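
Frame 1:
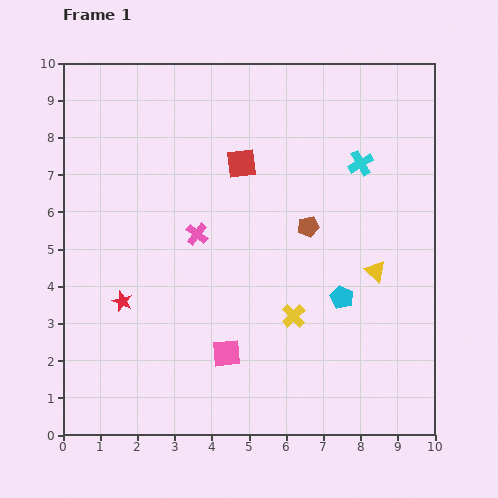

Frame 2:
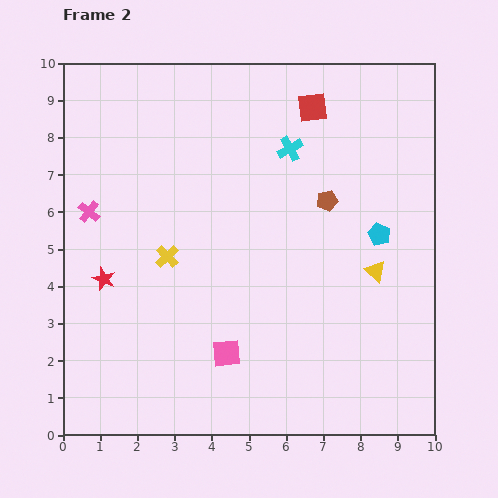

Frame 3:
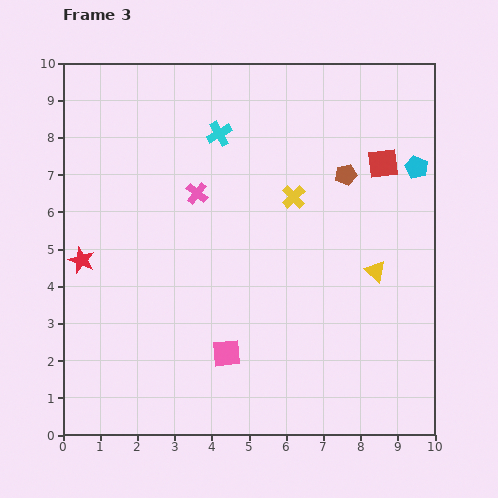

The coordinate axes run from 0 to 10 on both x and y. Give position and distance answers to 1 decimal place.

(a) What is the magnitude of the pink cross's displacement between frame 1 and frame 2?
3.0

The pink cross moved from (3.6, 5.4) to (0.7, 6.0), a distance of √(2.9² + 0.6²) ≈ 3.0.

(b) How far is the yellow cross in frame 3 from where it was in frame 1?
3.2

The yellow cross moved from (6.2, 3.2) to (6.2, 6.4), a distance of √(0.0² + 3.2²) ≈ 3.2.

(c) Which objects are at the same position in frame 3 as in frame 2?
the yellow triangle, the pink square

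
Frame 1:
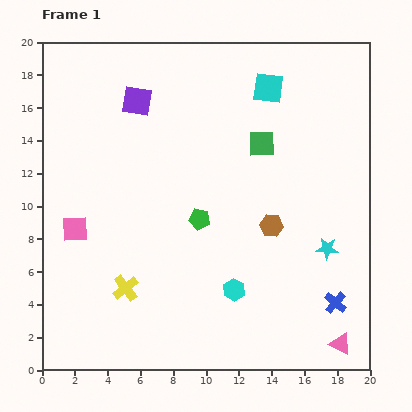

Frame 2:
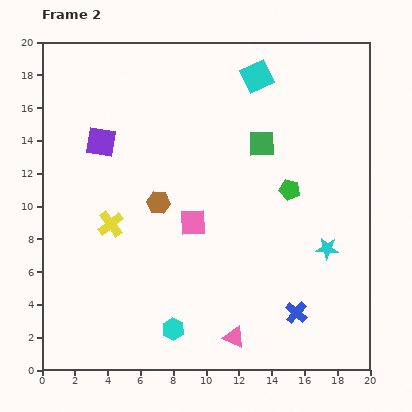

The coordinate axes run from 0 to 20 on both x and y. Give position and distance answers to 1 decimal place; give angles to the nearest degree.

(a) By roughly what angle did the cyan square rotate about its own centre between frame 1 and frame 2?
33° counter-clockwise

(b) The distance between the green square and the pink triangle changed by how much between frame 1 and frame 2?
-1.2

Distance in frame 1: 13.1. Distance in frame 2: 11.9.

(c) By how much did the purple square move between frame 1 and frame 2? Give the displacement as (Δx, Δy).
(-2.2, -2.5)

The purple square was at (5.8, 16.4) in frame 1 and (3.6, 13.9) in frame 2.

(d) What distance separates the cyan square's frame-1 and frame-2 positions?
1.0

The cyan square moved from (13.8, 17.2) to (13.1, 17.9), a distance of √(0.7² + 0.7²) ≈ 1.0.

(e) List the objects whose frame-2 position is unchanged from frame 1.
the green square, the cyan star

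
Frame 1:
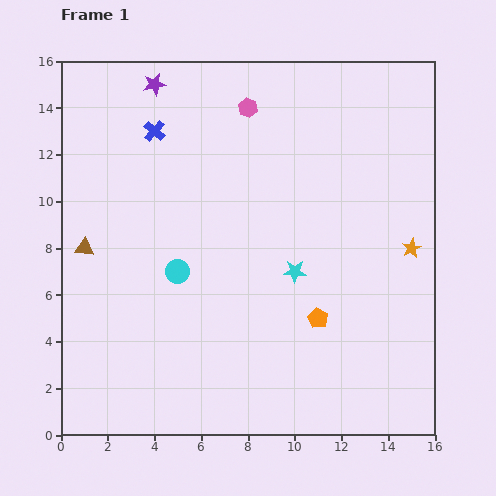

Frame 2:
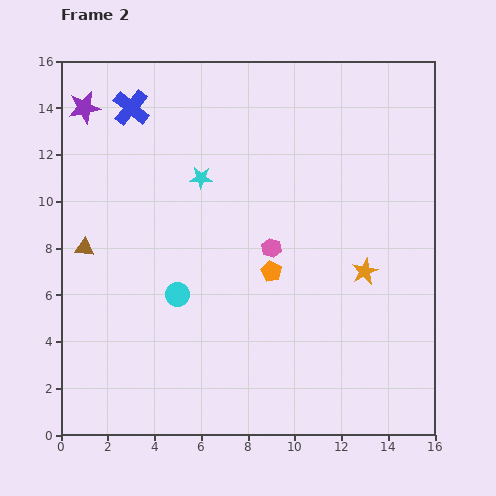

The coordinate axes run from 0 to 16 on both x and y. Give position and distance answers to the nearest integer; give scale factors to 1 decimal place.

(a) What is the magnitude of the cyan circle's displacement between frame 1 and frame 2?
1

The cyan circle moved from (5, 7) to (5, 6), a distance of √(0² + 1²) ≈ 1.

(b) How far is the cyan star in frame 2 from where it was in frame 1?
6

The cyan star moved from (10, 7) to (6, 11), a distance of √(4² + 4²) ≈ 6.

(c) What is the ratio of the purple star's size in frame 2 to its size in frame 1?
1.4×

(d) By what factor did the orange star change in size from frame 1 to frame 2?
1.4×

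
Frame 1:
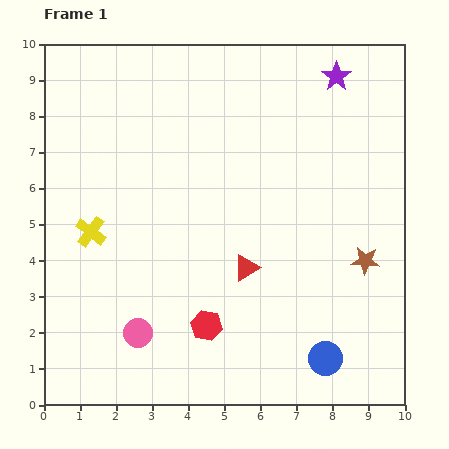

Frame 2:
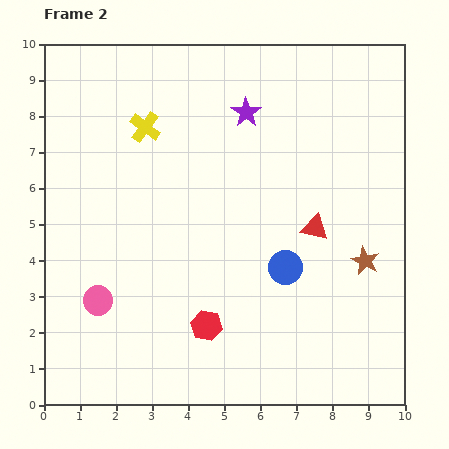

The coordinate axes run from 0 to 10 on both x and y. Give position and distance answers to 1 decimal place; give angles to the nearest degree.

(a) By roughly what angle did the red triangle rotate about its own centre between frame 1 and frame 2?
42° clockwise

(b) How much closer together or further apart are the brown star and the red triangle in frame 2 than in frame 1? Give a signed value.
-1.6

Distance in frame 1: 3.3. Distance in frame 2: 1.7.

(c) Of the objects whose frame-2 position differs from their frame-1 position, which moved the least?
the pink circle

(moved 1.4)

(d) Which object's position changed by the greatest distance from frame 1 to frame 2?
the yellow cross

(moved 3.3; next 2.7)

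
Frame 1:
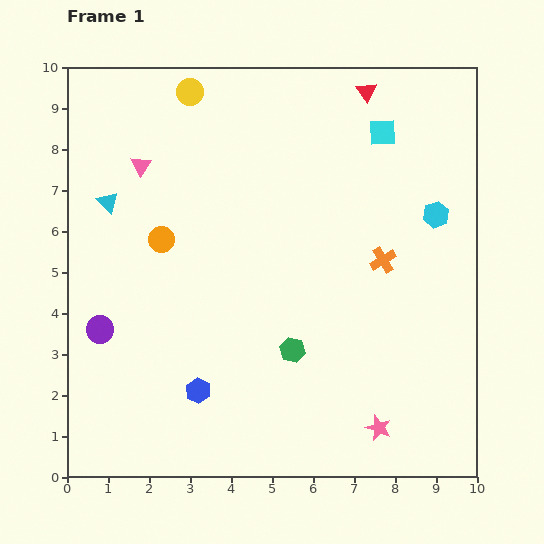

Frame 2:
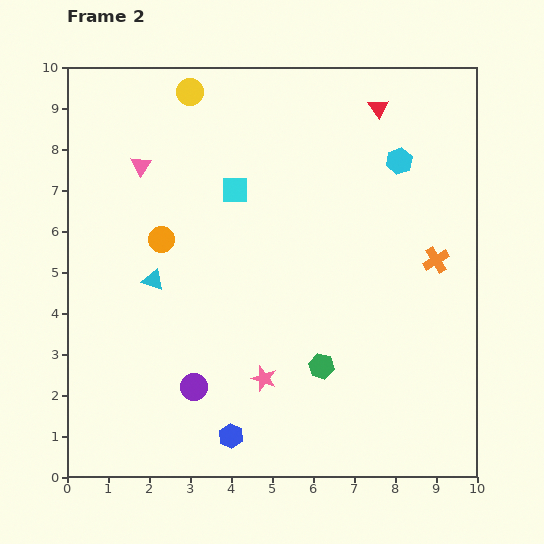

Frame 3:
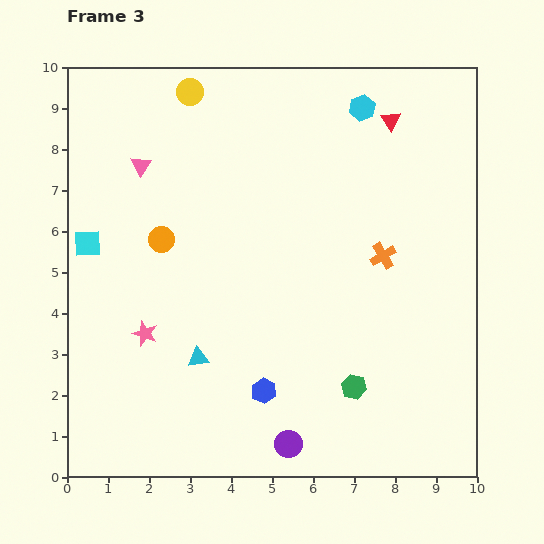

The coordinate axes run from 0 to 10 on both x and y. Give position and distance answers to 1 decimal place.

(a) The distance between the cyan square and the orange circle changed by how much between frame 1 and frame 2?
-3.8

Distance in frame 1: 6.0. Distance in frame 2: 2.2.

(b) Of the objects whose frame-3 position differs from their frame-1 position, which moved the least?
the orange cross

(moved 0.1)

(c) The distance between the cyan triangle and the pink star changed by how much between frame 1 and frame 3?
-7.2

Distance in frame 1: 8.6. Distance in frame 3: 1.4.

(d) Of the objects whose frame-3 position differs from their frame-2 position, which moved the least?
the red triangle

(moved 0.4)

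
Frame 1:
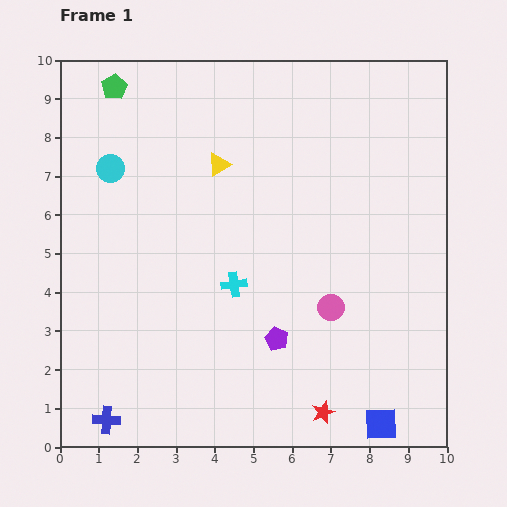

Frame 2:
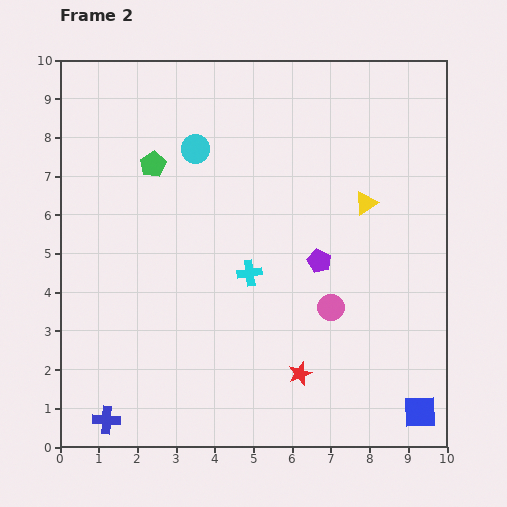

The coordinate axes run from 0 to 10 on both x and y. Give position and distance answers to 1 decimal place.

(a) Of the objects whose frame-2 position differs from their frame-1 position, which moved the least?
the cyan cross

(moved 0.5)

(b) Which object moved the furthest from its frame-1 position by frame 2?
the yellow triangle

(moved 3.9; next 2.3)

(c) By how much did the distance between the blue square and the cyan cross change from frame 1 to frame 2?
+0.5

Distance in frame 1: 5.2. Distance in frame 2: 5.7.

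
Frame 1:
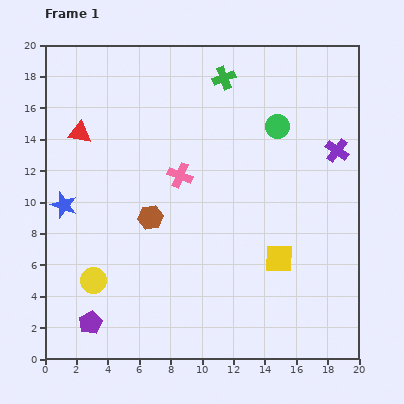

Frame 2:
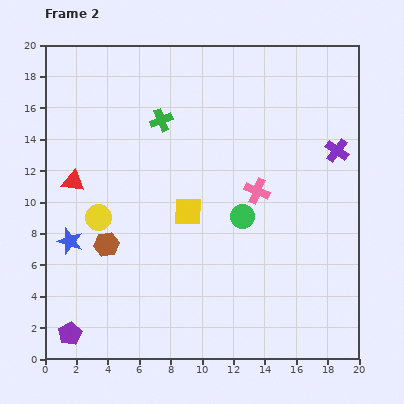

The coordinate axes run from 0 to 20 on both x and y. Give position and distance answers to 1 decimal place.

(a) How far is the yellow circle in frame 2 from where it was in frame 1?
4.0

The yellow circle moved from (3.1, 5.0) to (3.4, 9.0), a distance of √(0.3² + 4.0²) ≈ 4.0.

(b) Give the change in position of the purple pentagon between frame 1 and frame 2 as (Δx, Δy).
(-1.3, -0.7)

The purple pentagon was at (2.9, 2.3) in frame 1 and (1.6, 1.6) in frame 2.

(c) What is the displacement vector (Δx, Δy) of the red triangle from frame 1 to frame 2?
(-0.4, -3.1)

The red triangle was at (2.2, 14.4) in frame 1 and (1.8, 11.3) in frame 2.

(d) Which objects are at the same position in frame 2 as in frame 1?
the purple cross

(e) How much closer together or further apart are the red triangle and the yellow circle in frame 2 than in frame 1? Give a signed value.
-6.6

Distance in frame 1: 9.4. Distance in frame 2: 2.8.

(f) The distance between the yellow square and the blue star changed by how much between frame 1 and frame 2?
-6.4

Distance in frame 1: 14.1. Distance in frame 2: 7.7.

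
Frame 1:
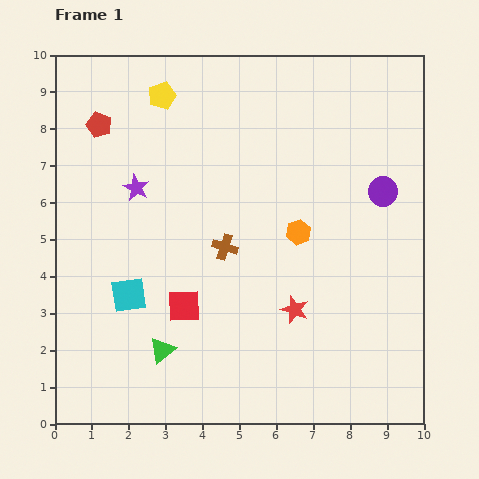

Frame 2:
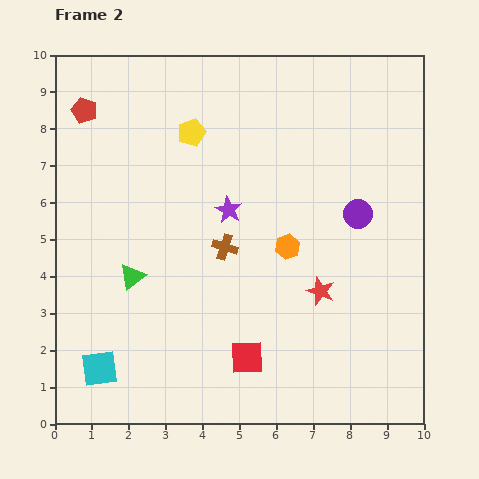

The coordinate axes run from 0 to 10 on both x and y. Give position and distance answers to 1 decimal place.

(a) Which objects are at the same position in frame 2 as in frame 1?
the brown cross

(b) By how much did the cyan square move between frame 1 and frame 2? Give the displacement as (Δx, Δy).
(-0.8, -2.0)

The cyan square was at (2.0, 3.5) in frame 1 and (1.2, 1.5) in frame 2.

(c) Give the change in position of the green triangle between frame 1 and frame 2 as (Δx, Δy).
(-0.8, 2.0)

The green triangle was at (2.9, 2.0) in frame 1 and (2.1, 4.0) in frame 2.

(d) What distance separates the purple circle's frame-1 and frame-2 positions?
0.9

The purple circle moved from (8.9, 6.3) to (8.2, 5.7), a distance of √(0.7² + 0.6²) ≈ 0.9.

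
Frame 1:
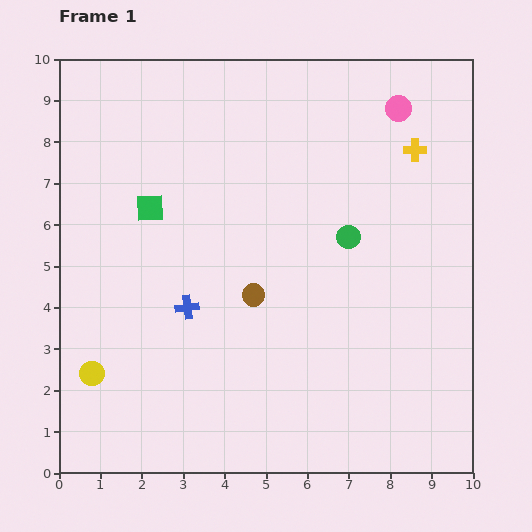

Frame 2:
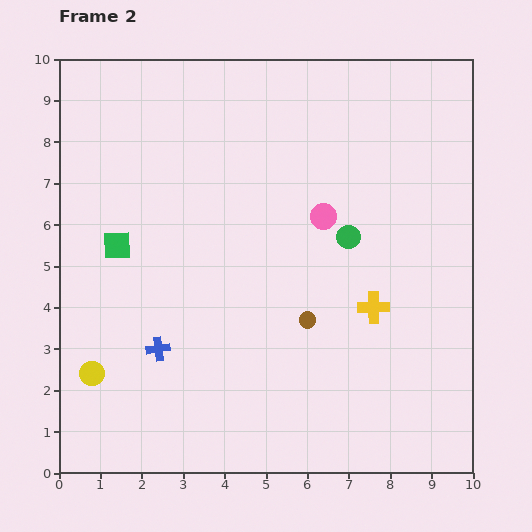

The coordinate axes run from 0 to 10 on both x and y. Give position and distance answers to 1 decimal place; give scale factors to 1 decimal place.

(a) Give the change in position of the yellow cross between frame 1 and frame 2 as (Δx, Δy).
(-1.0, -3.8)

The yellow cross was at (8.6, 7.8) in frame 1 and (7.6, 4.0) in frame 2.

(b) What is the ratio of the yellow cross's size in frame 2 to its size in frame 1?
1.4×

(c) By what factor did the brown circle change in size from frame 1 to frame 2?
0.7×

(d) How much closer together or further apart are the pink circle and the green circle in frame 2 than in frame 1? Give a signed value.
-2.5

Distance in frame 1: 3.3. Distance in frame 2: 0.8.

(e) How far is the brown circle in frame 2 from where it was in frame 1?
1.4

The brown circle moved from (4.7, 4.3) to (6.0, 3.7), a distance of √(1.3² + 0.6²) ≈ 1.4.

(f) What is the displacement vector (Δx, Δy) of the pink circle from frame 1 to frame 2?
(-1.8, -2.6)

The pink circle was at (8.2, 8.8) in frame 1 and (6.4, 6.2) in frame 2.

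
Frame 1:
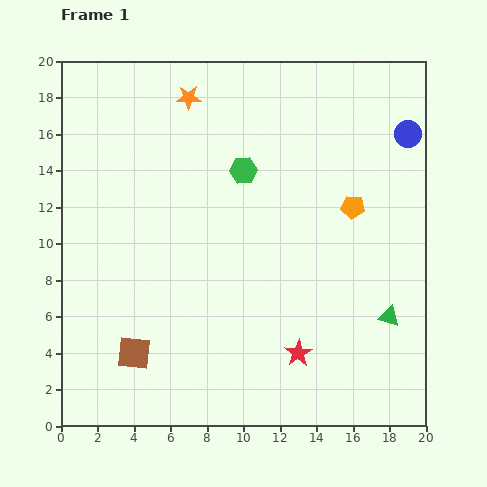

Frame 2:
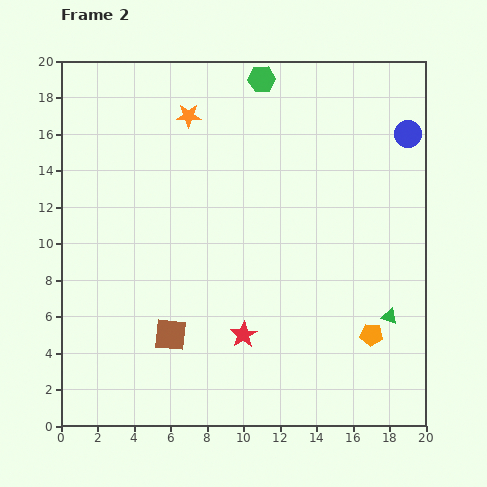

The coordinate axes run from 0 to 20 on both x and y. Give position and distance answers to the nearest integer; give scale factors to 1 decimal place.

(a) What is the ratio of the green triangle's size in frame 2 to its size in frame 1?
0.8×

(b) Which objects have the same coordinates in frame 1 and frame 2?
the blue circle, the green triangle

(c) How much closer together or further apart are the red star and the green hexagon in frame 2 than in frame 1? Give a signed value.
+4

Distance in frame 1: 10. Distance in frame 2: 14.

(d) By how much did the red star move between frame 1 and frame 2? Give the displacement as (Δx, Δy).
(-3, 1)

The red star was at (13, 4) in frame 1 and (10, 5) in frame 2.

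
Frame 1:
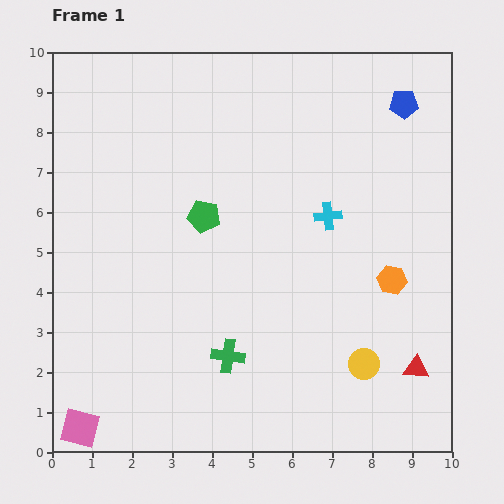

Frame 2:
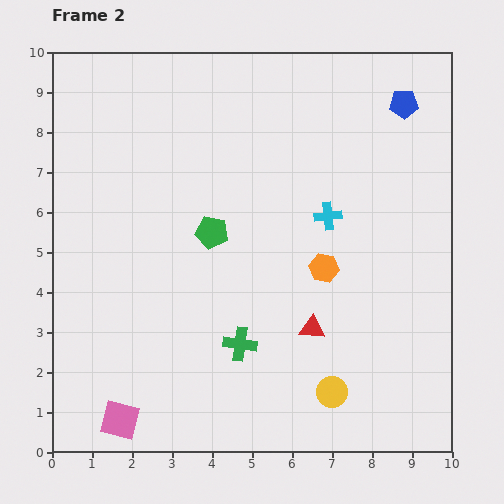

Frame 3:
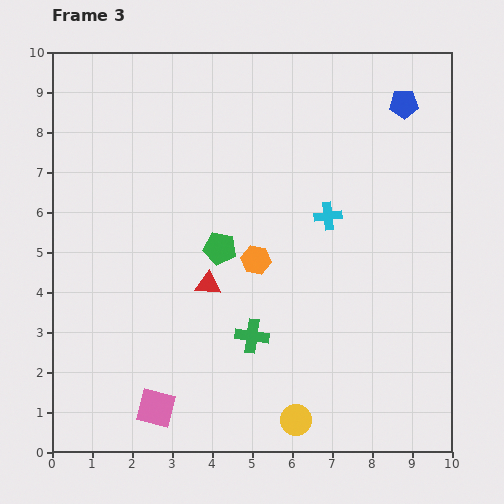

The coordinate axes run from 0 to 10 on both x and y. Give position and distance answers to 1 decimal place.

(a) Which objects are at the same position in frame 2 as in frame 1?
the blue pentagon, the cyan cross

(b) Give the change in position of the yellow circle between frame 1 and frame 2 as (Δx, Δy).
(-0.8, -0.7)

The yellow circle was at (7.8, 2.2) in frame 1 and (7.0, 1.5) in frame 2.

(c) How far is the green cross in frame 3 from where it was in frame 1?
0.8

The green cross moved from (4.4, 2.4) to (5.0, 2.9), a distance of √(0.6² + 0.5²) ≈ 0.8.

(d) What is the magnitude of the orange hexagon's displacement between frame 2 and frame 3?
1.7

The orange hexagon moved from (6.8, 4.6) to (5.1, 4.8), a distance of √(1.7² + 0.2²) ≈ 1.7.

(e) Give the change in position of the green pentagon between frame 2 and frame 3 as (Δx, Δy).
(0.2, -0.4)

The green pentagon was at (4.0, 5.5) in frame 2 and (4.2, 5.1) in frame 3.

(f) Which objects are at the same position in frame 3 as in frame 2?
the blue pentagon, the cyan cross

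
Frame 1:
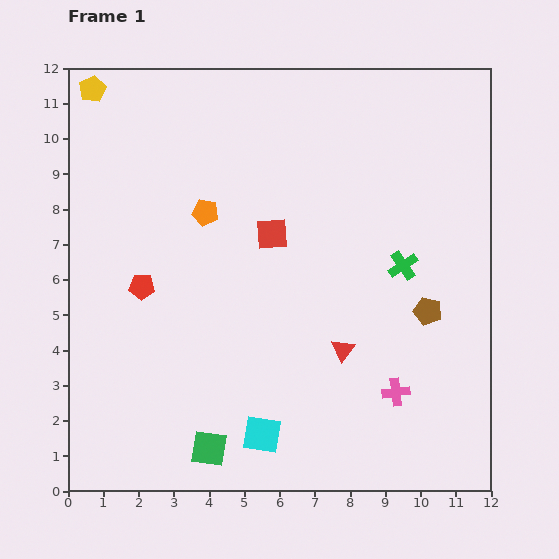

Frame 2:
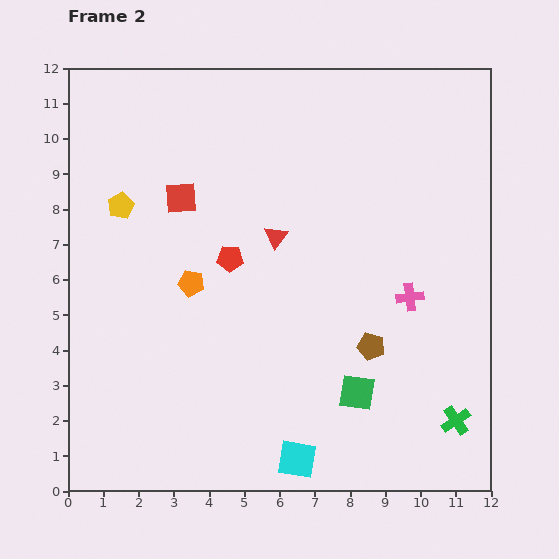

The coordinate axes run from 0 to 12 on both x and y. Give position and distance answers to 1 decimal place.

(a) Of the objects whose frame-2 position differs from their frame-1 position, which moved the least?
the cyan square

(moved 1.2)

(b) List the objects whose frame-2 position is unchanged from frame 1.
none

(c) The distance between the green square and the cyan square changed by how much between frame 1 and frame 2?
+0.9

Distance in frame 1: 1.6. Distance in frame 2: 2.5.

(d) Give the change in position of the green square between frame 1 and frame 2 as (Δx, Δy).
(4.2, 1.6)

The green square was at (4.0, 1.2) in frame 1 and (8.2, 2.8) in frame 2.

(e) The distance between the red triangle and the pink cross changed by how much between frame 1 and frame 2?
+2.3

Distance in frame 1: 1.9. Distance in frame 2: 4.2.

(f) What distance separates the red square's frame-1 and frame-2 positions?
2.8

The red square moved from (5.8, 7.3) to (3.2, 8.3), a distance of √(2.6² + 1.0²) ≈ 2.8.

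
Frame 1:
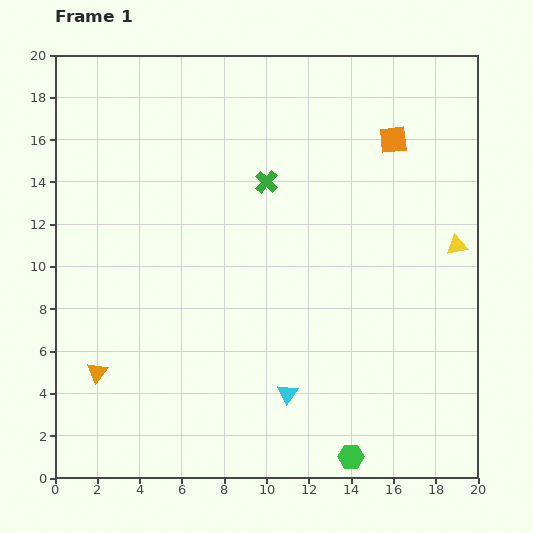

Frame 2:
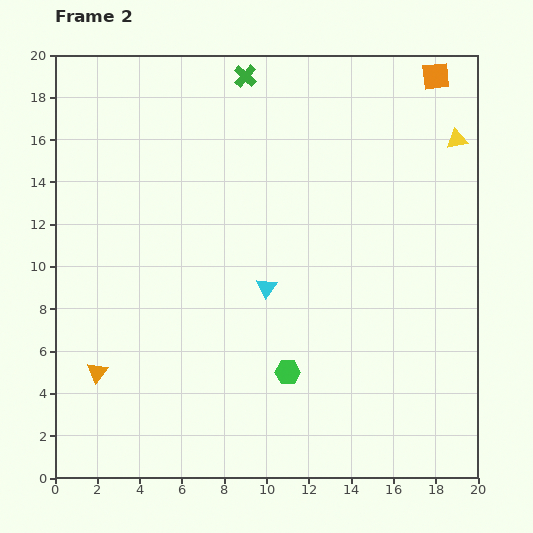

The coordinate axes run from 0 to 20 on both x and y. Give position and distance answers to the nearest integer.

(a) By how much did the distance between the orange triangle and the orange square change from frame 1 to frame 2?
+3

Distance in frame 1: 18. Distance in frame 2: 21.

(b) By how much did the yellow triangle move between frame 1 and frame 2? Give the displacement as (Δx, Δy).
(0, 5)

The yellow triangle was at (19, 11) in frame 1 and (19, 16) in frame 2.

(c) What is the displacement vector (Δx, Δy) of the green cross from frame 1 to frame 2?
(-1, 5)

The green cross was at (10, 14) in frame 1 and (9, 19) in frame 2.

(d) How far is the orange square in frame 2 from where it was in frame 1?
4

The orange square moved from (16, 16) to (18, 19), a distance of √(2² + 3²) ≈ 4.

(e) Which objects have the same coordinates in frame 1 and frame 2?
the orange triangle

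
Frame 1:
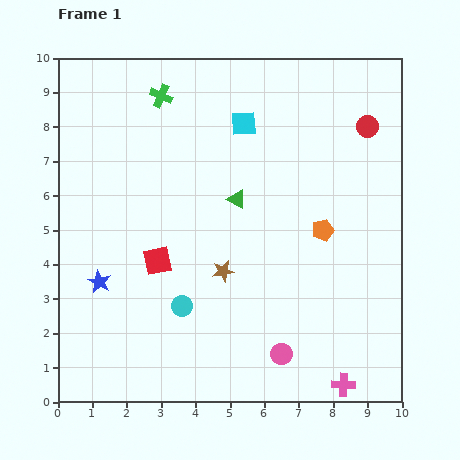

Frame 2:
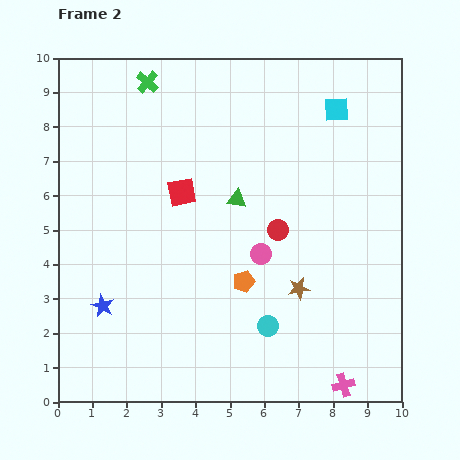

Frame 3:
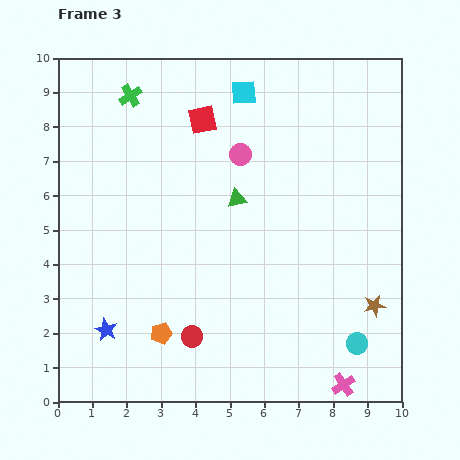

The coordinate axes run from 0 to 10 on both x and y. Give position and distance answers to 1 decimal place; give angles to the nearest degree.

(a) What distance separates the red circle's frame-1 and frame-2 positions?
4.0

The red circle moved from (9.0, 8.0) to (6.4, 5.0), a distance of √(2.6² + 3.0²) ≈ 4.0.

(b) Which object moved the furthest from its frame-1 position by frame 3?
the red circle

(moved 8.0; next 5.9)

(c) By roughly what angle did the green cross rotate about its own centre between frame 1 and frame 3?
34° clockwise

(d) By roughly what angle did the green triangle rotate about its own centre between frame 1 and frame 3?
41° counter-clockwise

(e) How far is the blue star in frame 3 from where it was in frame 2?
0.7

The blue star moved from (1.3, 2.8) to (1.4, 2.1), a distance of √(0.1² + 0.7²) ≈ 0.7.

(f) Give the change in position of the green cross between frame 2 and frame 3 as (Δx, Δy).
(-0.5, -0.4)

The green cross was at (2.6, 9.3) in frame 2 and (2.1, 8.9) in frame 3.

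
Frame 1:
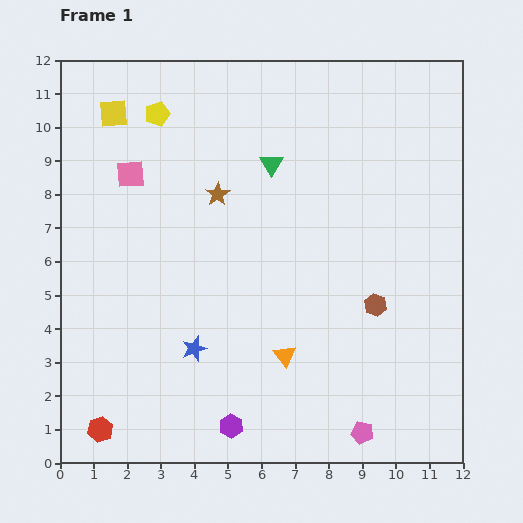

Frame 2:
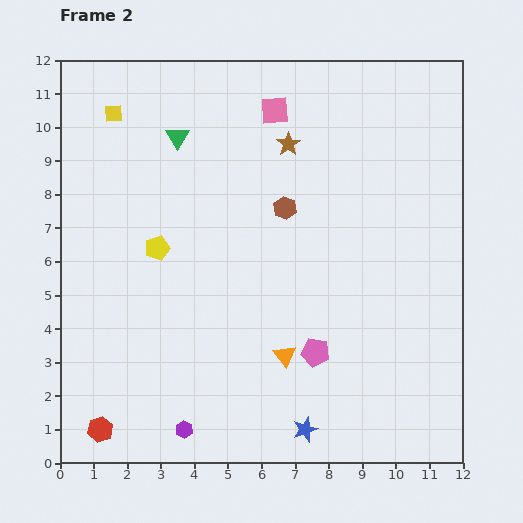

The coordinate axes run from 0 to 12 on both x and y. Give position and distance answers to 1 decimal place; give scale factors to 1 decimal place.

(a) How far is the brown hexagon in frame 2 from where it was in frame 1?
4.0

The brown hexagon moved from (9.4, 4.7) to (6.7, 7.6), a distance of √(2.7² + 2.9²) ≈ 4.0.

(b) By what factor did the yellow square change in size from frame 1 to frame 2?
0.6×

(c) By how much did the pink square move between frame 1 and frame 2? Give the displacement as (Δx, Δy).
(4.3, 1.9)

The pink square was at (2.1, 8.6) in frame 1 and (6.4, 10.5) in frame 2.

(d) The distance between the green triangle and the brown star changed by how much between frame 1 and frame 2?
+1.5

Distance in frame 1: 1.8. Distance in frame 2: 3.3.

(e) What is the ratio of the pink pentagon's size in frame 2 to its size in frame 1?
1.3×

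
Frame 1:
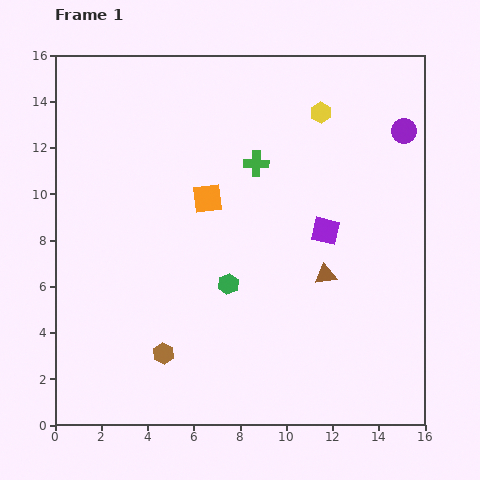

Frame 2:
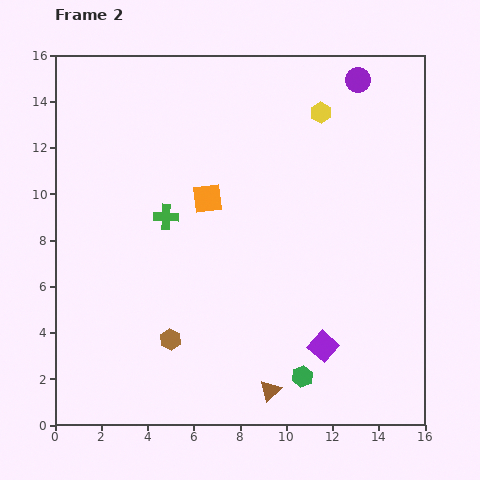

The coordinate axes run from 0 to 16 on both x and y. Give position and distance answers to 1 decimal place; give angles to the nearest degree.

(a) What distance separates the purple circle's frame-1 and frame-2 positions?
3.0

The purple circle moved from (15.1, 12.7) to (13.1, 14.9), a distance of √(2.0² + 2.2²) ≈ 3.0.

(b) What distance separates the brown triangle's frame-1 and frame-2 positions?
5.5

The brown triangle moved from (11.7, 6.5) to (9.3, 1.5), a distance of √(2.4² + 5.0²) ≈ 5.5.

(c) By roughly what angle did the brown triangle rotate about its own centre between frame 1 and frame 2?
36° counter-clockwise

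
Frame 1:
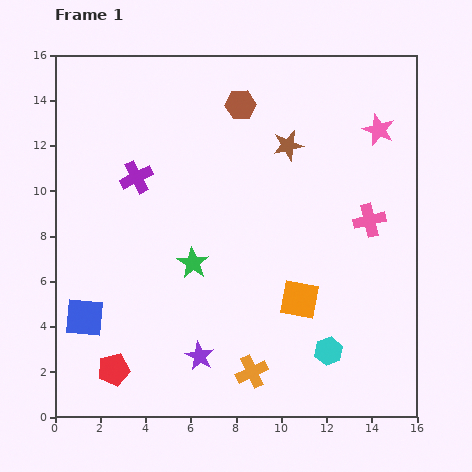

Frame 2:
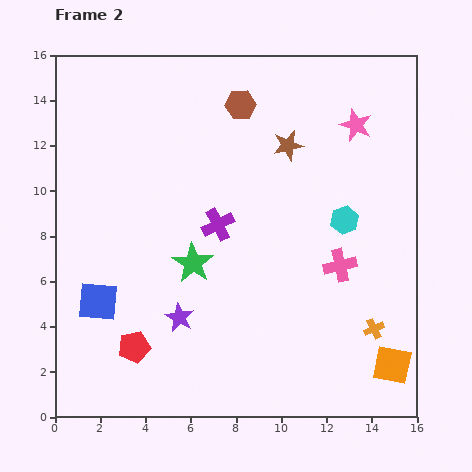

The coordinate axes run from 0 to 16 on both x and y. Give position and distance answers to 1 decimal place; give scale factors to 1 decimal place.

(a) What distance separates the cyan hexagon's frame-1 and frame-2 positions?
5.8

The cyan hexagon moved from (12.1, 2.9) to (12.8, 8.7), a distance of √(0.7² + 5.8²) ≈ 5.8.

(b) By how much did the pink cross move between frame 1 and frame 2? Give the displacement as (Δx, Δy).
(-1.3, -2.0)

The pink cross was at (13.9, 8.7) in frame 1 and (12.6, 6.7) in frame 2.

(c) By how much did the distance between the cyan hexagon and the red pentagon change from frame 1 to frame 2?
+1.4

Distance in frame 1: 9.5. Distance in frame 2: 10.9.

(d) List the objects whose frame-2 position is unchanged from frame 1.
the brown hexagon, the green star, the brown star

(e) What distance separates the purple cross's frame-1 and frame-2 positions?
4.2

The purple cross moved from (3.6, 10.6) to (7.2, 8.5), a distance of √(3.6² + 2.1²) ≈ 4.2.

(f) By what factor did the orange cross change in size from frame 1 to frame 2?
0.6×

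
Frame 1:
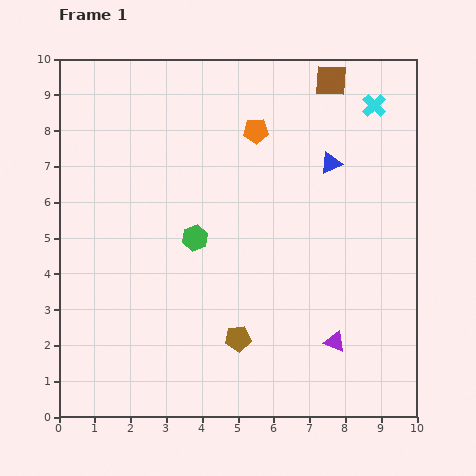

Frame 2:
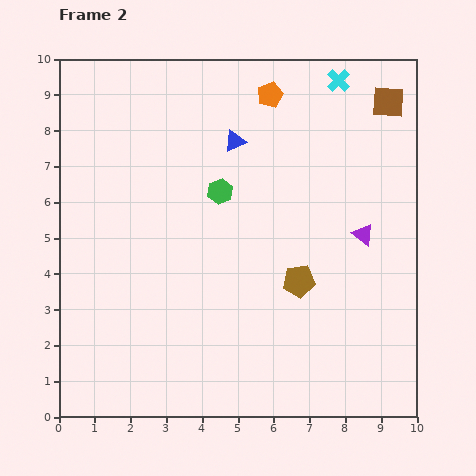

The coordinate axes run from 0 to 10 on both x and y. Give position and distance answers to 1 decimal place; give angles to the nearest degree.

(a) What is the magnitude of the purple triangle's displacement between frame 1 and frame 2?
3.1

The purple triangle moved from (7.7, 2.1) to (8.5, 5.1), a distance of √(0.8² + 3.0²) ≈ 3.1.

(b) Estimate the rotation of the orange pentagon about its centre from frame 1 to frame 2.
19° counter-clockwise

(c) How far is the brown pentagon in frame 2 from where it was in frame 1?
2.3

The brown pentagon moved from (5.0, 2.2) to (6.7, 3.8), a distance of √(1.7² + 1.6²) ≈ 2.3.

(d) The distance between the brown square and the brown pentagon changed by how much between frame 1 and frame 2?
-2.1

Distance in frame 1: 7.7. Distance in frame 2: 5.6.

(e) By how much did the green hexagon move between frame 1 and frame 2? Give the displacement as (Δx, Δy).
(0.7, 1.3)

The green hexagon was at (3.8, 5.0) in frame 1 and (4.5, 6.3) in frame 2.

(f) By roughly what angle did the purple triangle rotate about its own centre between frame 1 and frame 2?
16° clockwise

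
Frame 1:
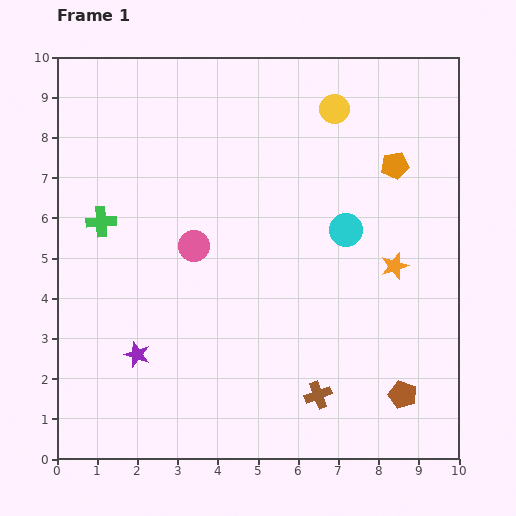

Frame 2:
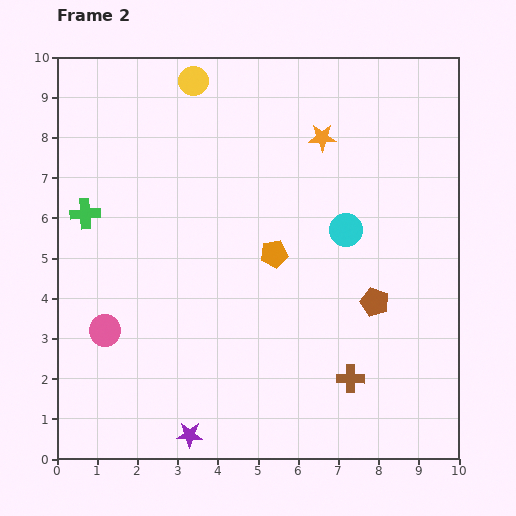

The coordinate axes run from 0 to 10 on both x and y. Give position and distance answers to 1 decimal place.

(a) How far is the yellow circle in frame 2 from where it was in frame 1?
3.6

The yellow circle moved from (6.9, 8.7) to (3.4, 9.4), a distance of √(3.5² + 0.7²) ≈ 3.6.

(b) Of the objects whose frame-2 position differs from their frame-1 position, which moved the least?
the green cross

(moved 0.4)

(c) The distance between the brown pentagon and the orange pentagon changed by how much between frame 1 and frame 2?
-2.9

Distance in frame 1: 5.7. Distance in frame 2: 2.8.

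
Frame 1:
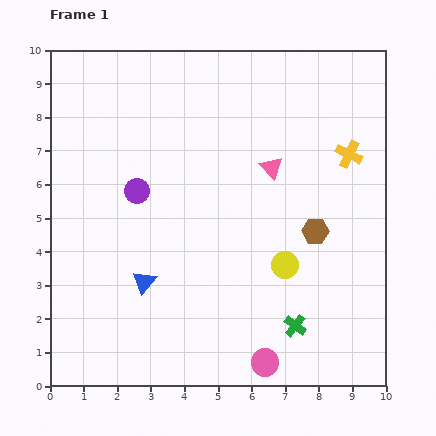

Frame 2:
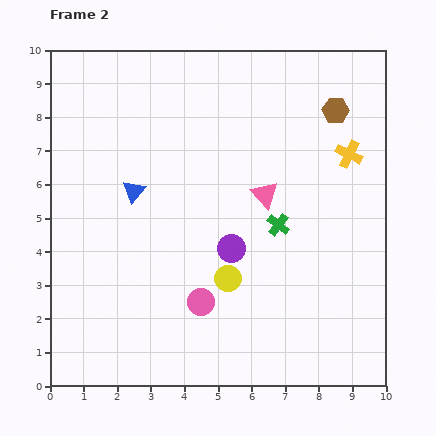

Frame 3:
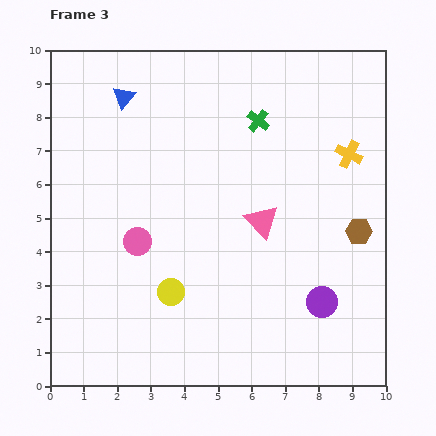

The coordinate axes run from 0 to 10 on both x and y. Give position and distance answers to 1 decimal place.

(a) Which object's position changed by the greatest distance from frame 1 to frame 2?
the brown hexagon

(moved 3.6; next 3.3)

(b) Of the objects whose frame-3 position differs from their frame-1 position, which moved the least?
the brown hexagon

(moved 1.3)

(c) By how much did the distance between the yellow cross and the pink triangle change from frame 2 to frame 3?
+0.5

Distance in frame 2: 2.8. Distance in frame 3: 3.3.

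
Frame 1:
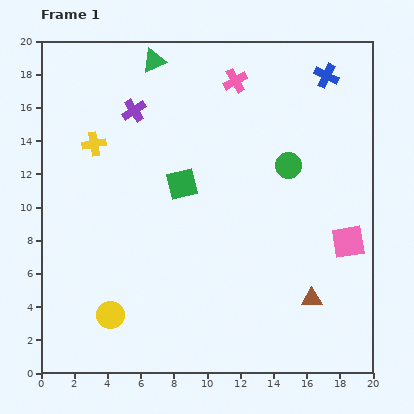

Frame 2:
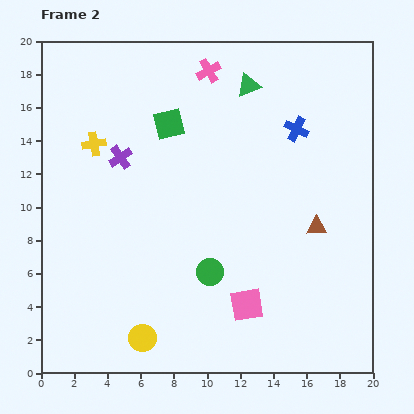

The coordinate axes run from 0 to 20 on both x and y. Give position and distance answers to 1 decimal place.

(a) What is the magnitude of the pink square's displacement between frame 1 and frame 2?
7.2

The pink square moved from (18.5, 7.9) to (12.4, 4.1), a distance of √(6.1² + 3.8²) ≈ 7.2.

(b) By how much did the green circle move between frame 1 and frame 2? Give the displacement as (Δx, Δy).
(-4.7, -6.4)

The green circle was at (14.9, 12.5) in frame 1 and (10.2, 6.1) in frame 2.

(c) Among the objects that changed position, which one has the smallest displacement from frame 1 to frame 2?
the pink cross

(moved 1.7)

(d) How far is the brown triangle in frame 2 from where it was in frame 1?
4.3

The brown triangle moved from (16.3, 4.5) to (16.6, 8.8), a distance of √(0.3² + 4.3²) ≈ 4.3.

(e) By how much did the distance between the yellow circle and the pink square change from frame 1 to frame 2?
-8.4

Distance in frame 1: 15.0. Distance in frame 2: 6.6.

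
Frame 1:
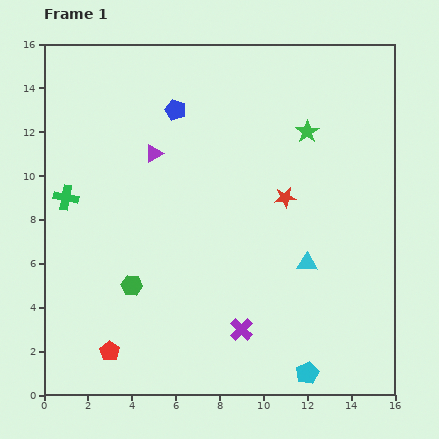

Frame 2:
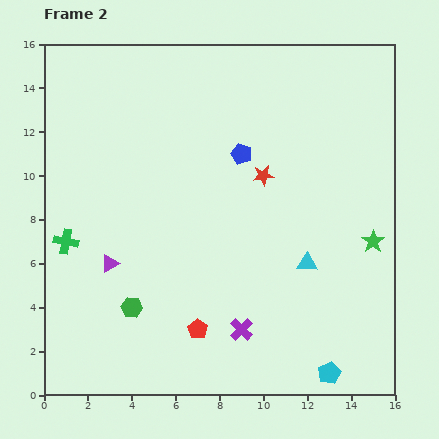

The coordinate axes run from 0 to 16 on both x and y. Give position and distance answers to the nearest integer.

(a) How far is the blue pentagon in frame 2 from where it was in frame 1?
4

The blue pentagon moved from (6, 13) to (9, 11), a distance of √(3² + 2²) ≈ 4.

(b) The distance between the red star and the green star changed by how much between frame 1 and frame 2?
+3

Distance in frame 1: 3. Distance in frame 2: 6.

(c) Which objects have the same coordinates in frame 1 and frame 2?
the cyan triangle, the purple cross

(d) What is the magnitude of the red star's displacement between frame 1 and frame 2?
1

The red star moved from (11, 9) to (10, 10), a distance of √(1² + 1²) ≈ 1.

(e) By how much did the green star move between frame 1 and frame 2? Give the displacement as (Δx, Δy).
(3, -5)

The green star was at (12, 12) in frame 1 and (15, 7) in frame 2.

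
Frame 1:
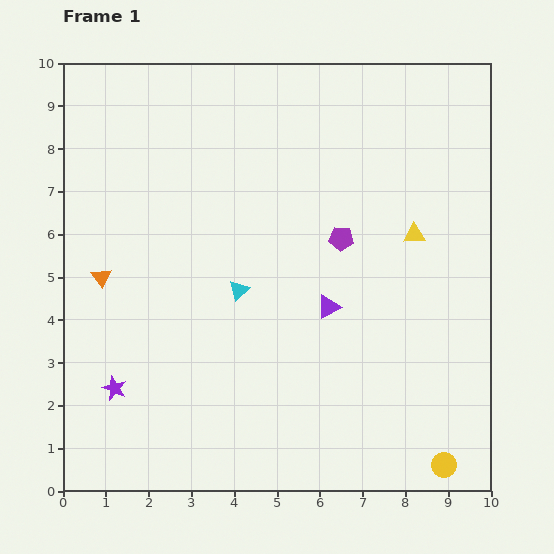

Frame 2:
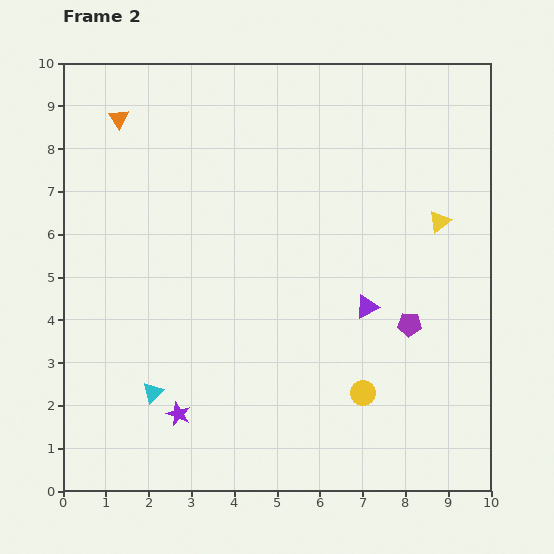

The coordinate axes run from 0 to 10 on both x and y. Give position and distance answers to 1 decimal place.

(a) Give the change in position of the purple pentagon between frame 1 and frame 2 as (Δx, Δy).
(1.6, -2.0)

The purple pentagon was at (6.5, 5.9) in frame 1 and (8.1, 3.9) in frame 2.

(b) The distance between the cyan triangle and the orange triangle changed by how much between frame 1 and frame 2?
+3.2

Distance in frame 1: 3.2. Distance in frame 2: 6.4.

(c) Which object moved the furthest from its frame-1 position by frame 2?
the orange triangle

(moved 3.7; next 3.1)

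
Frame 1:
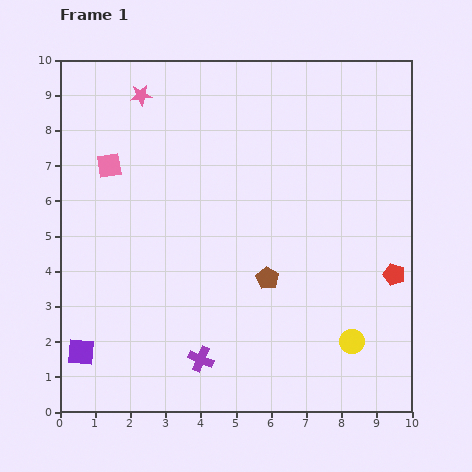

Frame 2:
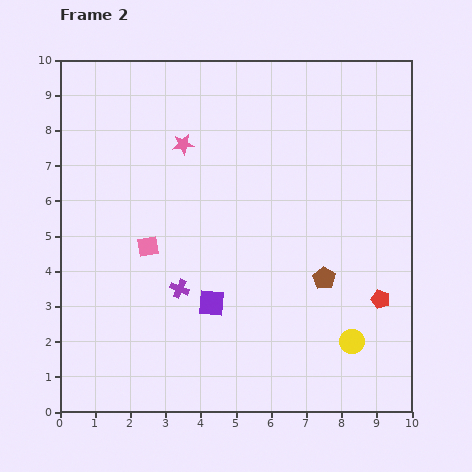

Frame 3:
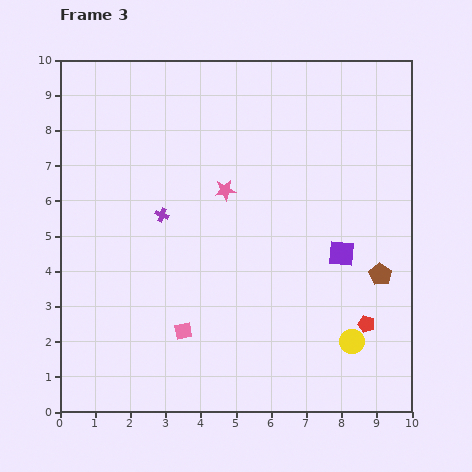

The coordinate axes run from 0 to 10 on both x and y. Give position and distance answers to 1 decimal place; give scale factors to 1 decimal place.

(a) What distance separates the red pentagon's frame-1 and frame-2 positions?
0.8

The red pentagon moved from (9.5, 3.9) to (9.1, 3.2), a distance of √(0.4² + 0.7²) ≈ 0.8.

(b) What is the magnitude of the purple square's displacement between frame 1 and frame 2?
4.0

The purple square moved from (0.6, 1.7) to (4.3, 3.1), a distance of √(3.7² + 1.4²) ≈ 4.0.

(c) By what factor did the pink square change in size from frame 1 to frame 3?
0.7×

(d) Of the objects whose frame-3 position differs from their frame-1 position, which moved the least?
the red pentagon

(moved 1.6)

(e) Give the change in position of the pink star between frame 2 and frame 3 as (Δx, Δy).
(1.2, -1.3)

The pink star was at (3.5, 7.6) in frame 2 and (4.7, 6.3) in frame 3.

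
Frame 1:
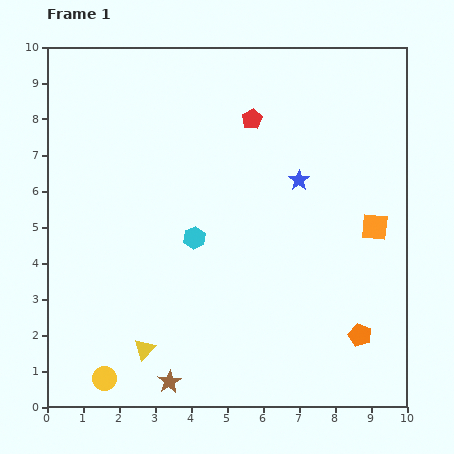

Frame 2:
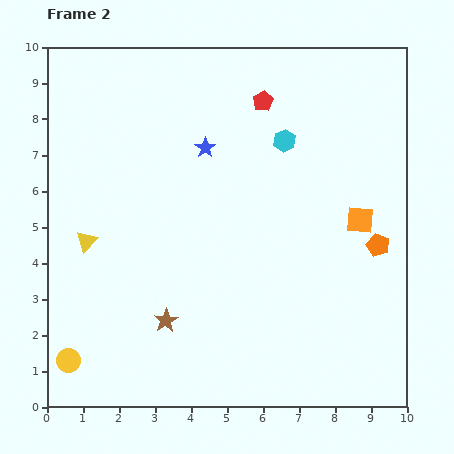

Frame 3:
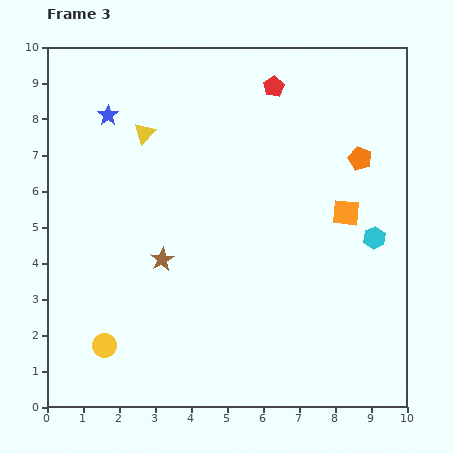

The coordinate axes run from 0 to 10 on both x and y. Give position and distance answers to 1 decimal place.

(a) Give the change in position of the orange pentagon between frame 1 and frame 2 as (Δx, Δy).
(0.5, 2.5)

The orange pentagon was at (8.7, 2.0) in frame 1 and (9.2, 4.5) in frame 2.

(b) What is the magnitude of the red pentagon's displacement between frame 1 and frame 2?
0.6

The red pentagon moved from (5.7, 8.0) to (6.0, 8.5), a distance of √(0.3² + 0.5²) ≈ 0.6.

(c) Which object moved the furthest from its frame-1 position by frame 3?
the yellow triangle

(moved 6.0; next 5.6)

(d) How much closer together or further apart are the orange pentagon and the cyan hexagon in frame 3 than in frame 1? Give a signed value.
-3.1

Distance in frame 1: 5.3. Distance in frame 3: 2.2.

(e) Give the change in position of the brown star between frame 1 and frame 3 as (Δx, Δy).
(-0.2, 3.4)

The brown star was at (3.4, 0.7) in frame 1 and (3.2, 4.1) in frame 3.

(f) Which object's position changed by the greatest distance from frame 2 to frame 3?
the cyan hexagon

(moved 3.7; next 3.4)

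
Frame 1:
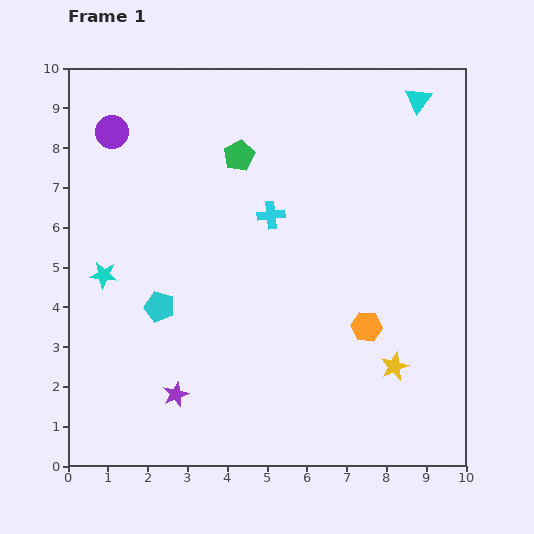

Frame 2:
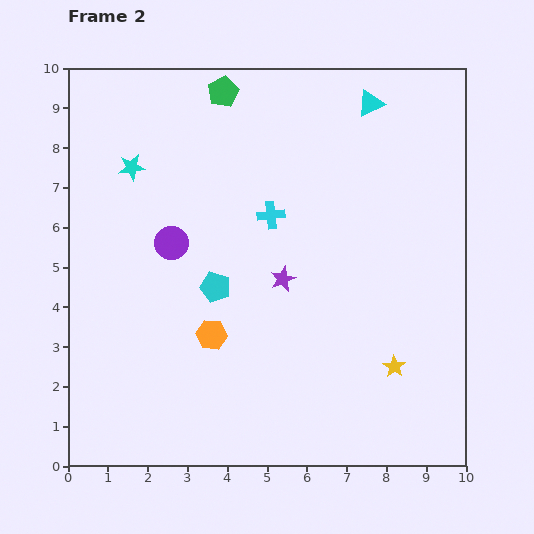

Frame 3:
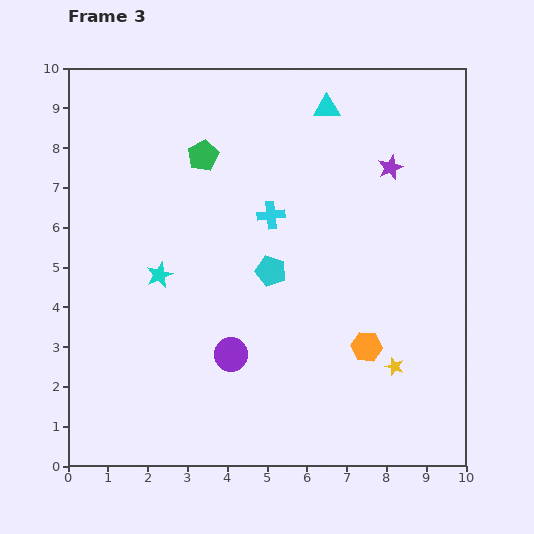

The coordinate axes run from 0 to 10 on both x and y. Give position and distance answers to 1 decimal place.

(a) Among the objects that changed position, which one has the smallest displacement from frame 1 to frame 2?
the cyan triangle

(moved 1.2)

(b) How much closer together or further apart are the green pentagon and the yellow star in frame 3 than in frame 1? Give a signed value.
+0.6

Distance in frame 1: 6.6. Distance in frame 3: 7.2.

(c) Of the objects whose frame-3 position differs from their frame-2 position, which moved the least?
the cyan triangle

(moved 1.1)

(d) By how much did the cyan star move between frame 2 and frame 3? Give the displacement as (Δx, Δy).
(0.7, -2.7)

The cyan star was at (1.6, 7.5) in frame 2 and (2.3, 4.8) in frame 3.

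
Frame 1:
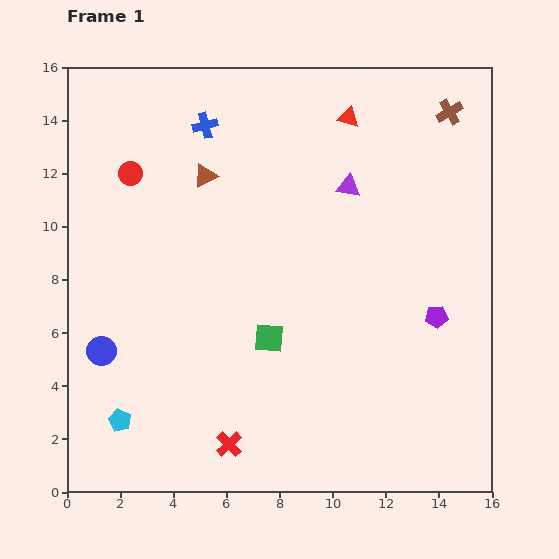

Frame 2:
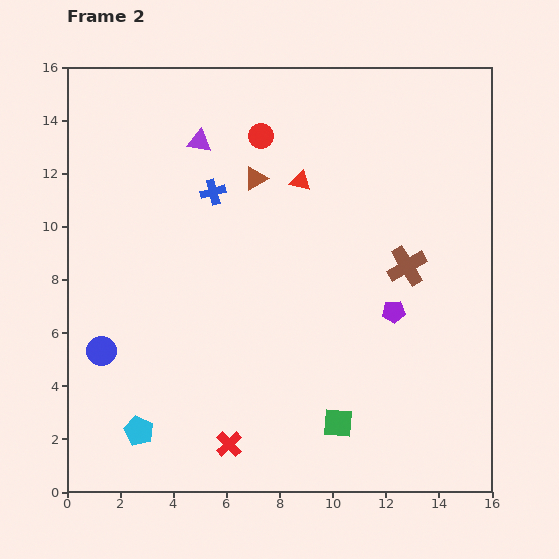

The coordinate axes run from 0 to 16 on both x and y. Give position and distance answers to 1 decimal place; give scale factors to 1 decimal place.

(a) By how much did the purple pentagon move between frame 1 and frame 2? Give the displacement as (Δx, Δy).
(-1.6, 0.2)

The purple pentagon was at (13.9, 6.6) in frame 1 and (12.3, 6.8) in frame 2.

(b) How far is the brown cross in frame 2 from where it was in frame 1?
6.0

The brown cross moved from (14.4, 14.3) to (12.8, 8.5), a distance of √(1.6² + 5.8²) ≈ 6.0.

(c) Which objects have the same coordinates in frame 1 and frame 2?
the blue circle, the red cross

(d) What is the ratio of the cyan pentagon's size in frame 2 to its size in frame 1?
1.3×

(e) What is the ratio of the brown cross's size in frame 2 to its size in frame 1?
1.5×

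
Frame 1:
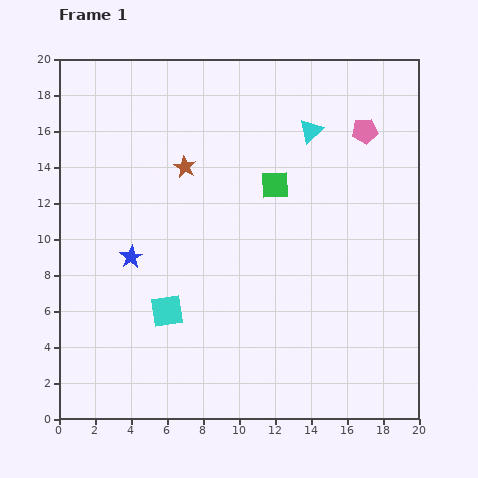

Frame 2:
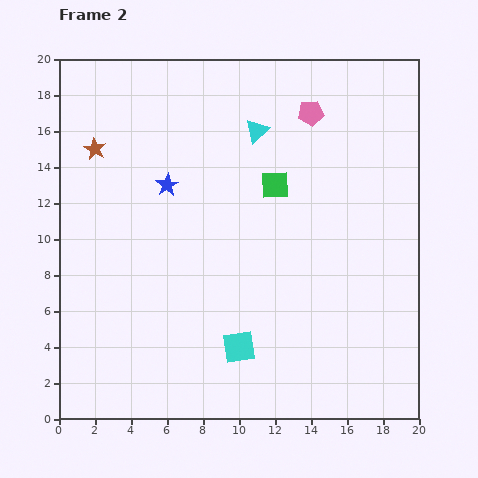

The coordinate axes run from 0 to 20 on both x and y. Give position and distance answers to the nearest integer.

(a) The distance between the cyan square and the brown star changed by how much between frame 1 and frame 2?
+6

Distance in frame 1: 8. Distance in frame 2: 14.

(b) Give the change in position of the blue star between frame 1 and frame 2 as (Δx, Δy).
(2, 4)

The blue star was at (4, 9) in frame 1 and (6, 13) in frame 2.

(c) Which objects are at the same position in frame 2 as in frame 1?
the green square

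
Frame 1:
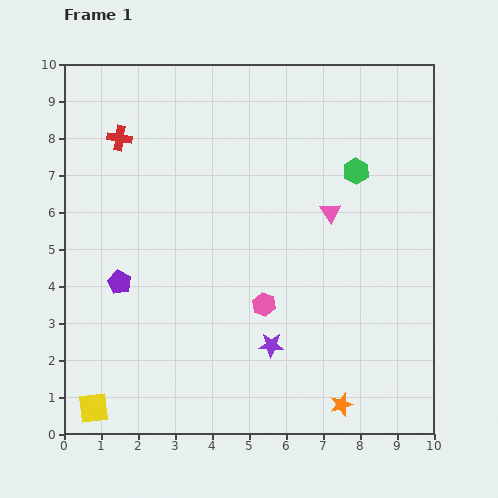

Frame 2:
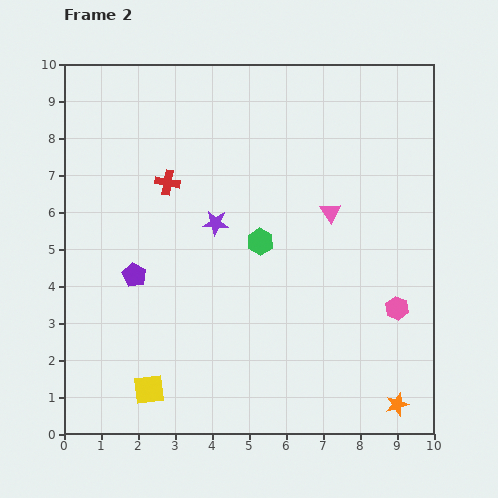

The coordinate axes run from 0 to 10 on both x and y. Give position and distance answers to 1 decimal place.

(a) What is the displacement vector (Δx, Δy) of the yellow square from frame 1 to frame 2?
(1.5, 0.5)

The yellow square was at (0.8, 0.7) in frame 1 and (2.3, 1.2) in frame 2.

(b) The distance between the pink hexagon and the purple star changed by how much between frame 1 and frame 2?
+4.3

Distance in frame 1: 1.1. Distance in frame 2: 5.4.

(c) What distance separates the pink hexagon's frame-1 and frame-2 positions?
3.6

The pink hexagon moved from (5.4, 3.5) to (9.0, 3.4), a distance of √(3.6² + 0.1²) ≈ 3.6.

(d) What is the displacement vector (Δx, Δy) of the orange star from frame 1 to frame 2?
(1.5, 0.0)

The orange star was at (7.5, 0.8) in frame 1 and (9.0, 0.8) in frame 2.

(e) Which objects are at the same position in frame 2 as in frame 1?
the pink triangle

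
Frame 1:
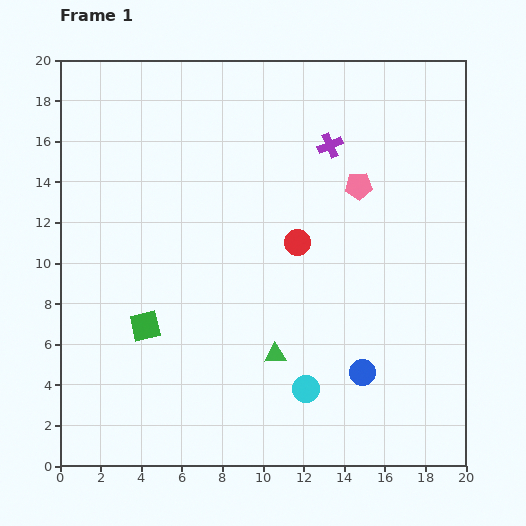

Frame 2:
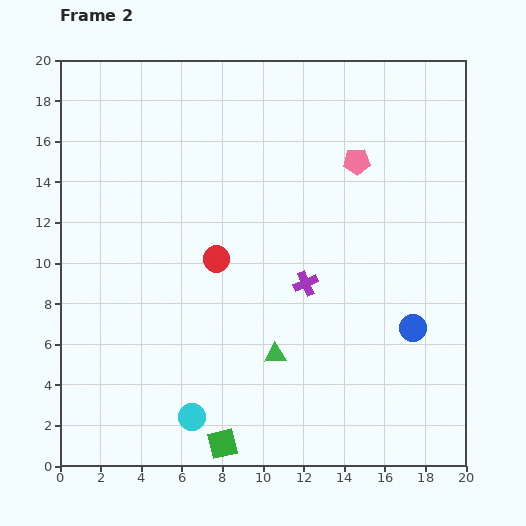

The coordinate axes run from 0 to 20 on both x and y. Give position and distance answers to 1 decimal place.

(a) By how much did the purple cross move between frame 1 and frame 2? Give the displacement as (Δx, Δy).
(-1.2, -6.8)

The purple cross was at (13.3, 15.8) in frame 1 and (12.1, 9.0) in frame 2.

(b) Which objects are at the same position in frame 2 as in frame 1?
the green triangle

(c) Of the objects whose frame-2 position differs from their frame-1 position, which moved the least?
the pink pentagon

(moved 1.2)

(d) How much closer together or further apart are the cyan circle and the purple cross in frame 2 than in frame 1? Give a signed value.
-3.4

Distance in frame 1: 12.1. Distance in frame 2: 8.7.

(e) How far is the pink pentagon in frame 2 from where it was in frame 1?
1.2

The pink pentagon moved from (14.7, 13.8) to (14.6, 15.0), a distance of √(0.1² + 1.2²) ≈ 1.2.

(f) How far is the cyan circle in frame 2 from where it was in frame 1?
5.8

The cyan circle moved from (12.1, 3.8) to (6.5, 2.4), a distance of √(5.6² + 1.4²) ≈ 5.8.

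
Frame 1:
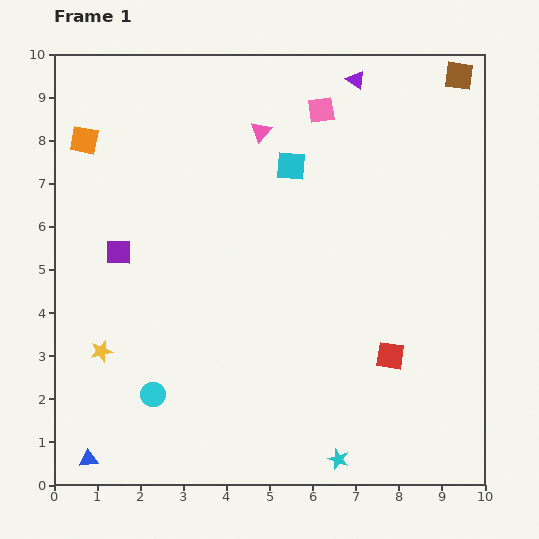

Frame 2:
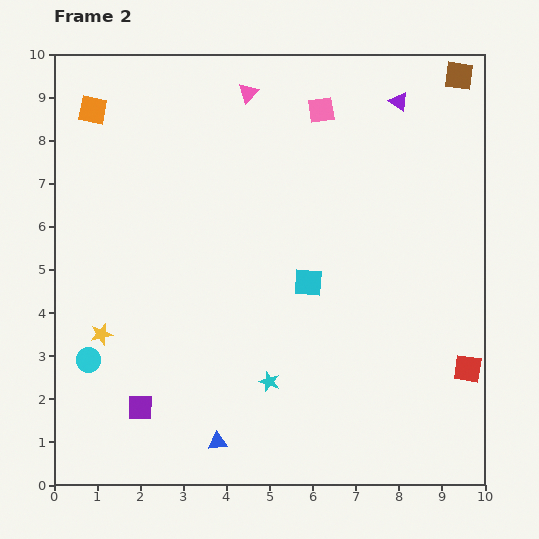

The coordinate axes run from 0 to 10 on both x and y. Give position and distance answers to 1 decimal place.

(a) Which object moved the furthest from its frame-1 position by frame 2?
the purple square

(moved 3.6; next 3.0)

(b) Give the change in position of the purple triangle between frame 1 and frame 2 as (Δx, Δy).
(1.0, -0.5)

The purple triangle was at (7.0, 9.4) in frame 1 and (8.0, 8.9) in frame 2.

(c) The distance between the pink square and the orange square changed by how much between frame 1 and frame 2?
-0.2

Distance in frame 1: 5.5. Distance in frame 2: 5.3.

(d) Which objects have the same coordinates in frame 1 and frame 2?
the brown square, the pink square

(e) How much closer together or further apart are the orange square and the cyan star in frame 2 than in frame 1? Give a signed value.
-2.0

Distance in frame 1: 9.5. Distance in frame 2: 7.5.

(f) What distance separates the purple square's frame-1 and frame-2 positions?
3.6

The purple square moved from (1.5, 5.4) to (2.0, 1.8), a distance of √(0.5² + 3.6²) ≈ 3.6.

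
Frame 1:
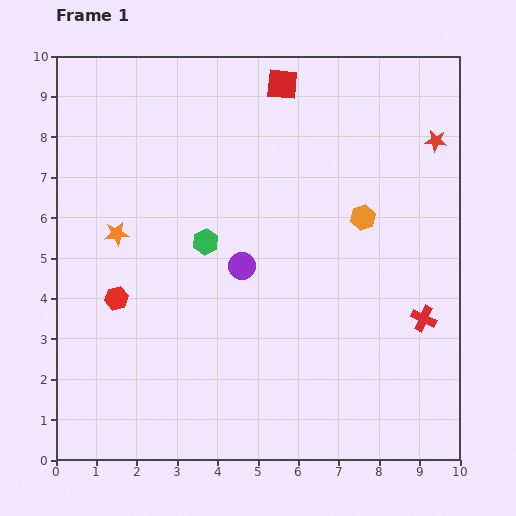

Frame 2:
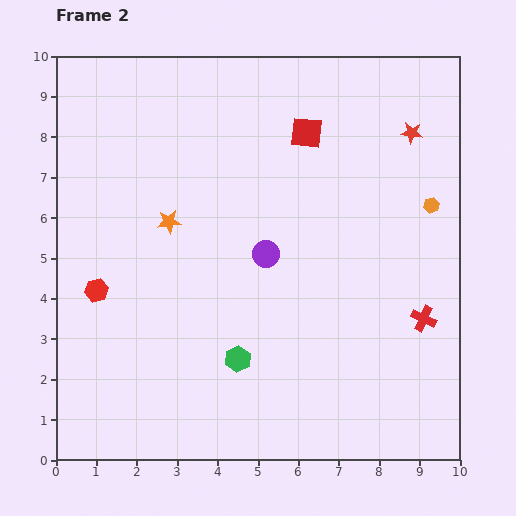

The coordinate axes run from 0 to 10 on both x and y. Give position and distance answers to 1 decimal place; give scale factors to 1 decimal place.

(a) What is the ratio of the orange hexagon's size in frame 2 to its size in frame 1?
0.6×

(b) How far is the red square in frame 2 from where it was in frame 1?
1.3

The red square moved from (5.6, 9.3) to (6.2, 8.1), a distance of √(0.6² + 1.2²) ≈ 1.3.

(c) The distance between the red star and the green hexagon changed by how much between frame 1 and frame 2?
+0.9

Distance in frame 1: 6.2. Distance in frame 2: 7.1.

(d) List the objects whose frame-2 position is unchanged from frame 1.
the red cross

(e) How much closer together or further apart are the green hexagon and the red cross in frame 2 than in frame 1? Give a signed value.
-1.0

Distance in frame 1: 5.7. Distance in frame 2: 4.7.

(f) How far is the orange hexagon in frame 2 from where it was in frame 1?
1.7

The orange hexagon moved from (7.6, 6.0) to (9.3, 6.3), a distance of √(1.7² + 0.3²) ≈ 1.7.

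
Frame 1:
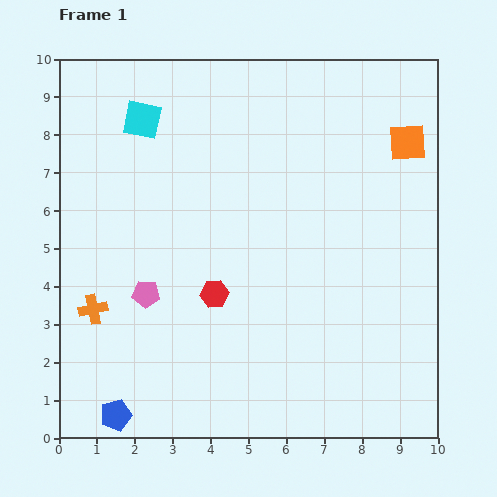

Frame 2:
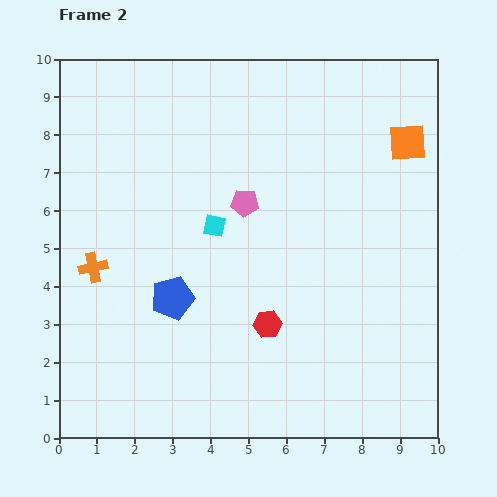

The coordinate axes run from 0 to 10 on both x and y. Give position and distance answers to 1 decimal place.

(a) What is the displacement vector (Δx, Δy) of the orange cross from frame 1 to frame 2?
(0.0, 1.1)

The orange cross was at (0.9, 3.4) in frame 1 and (0.9, 4.5) in frame 2.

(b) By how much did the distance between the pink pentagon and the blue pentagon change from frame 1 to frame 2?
-0.2

Distance in frame 1: 3.3. Distance in frame 2: 3.1.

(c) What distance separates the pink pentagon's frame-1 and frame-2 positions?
3.5

The pink pentagon moved from (2.3, 3.8) to (4.9, 6.2), a distance of √(2.6² + 2.4²) ≈ 3.5.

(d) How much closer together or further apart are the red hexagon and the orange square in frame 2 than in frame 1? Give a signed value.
-0.4

Distance in frame 1: 6.5. Distance in frame 2: 6.1.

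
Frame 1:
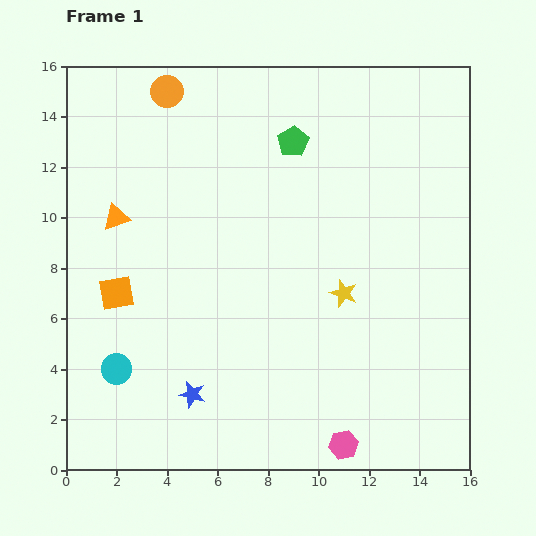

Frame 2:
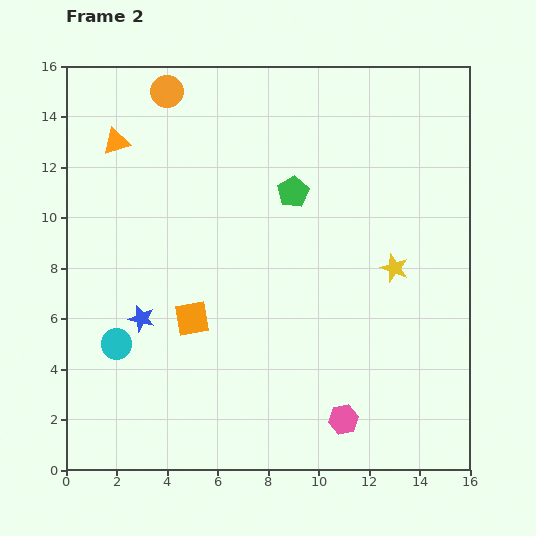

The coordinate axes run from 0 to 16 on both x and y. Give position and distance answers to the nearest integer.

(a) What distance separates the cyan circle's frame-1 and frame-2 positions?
1

The cyan circle moved from (2, 4) to (2, 5), a distance of √(0² + 1²) ≈ 1.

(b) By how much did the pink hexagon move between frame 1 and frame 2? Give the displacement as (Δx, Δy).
(0, 1)

The pink hexagon was at (11, 1) in frame 1 and (11, 2) in frame 2.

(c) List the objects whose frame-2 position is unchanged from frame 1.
the orange circle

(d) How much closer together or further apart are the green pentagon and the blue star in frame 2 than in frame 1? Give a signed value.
-3

Distance in frame 1: 11. Distance in frame 2: 8.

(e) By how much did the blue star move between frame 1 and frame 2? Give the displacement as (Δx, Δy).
(-2, 3)

The blue star was at (5, 3) in frame 1 and (3, 6) in frame 2.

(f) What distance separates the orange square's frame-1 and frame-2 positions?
3

The orange square moved from (2, 7) to (5, 6), a distance of √(3² + 1²) ≈ 3.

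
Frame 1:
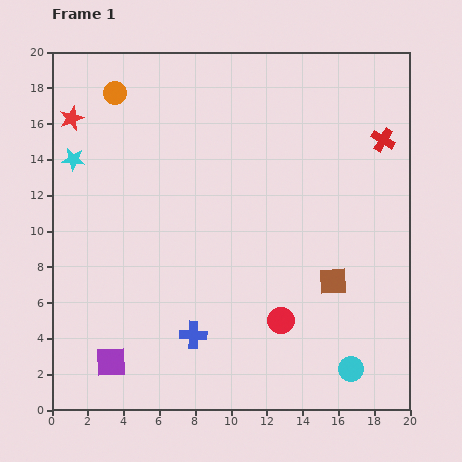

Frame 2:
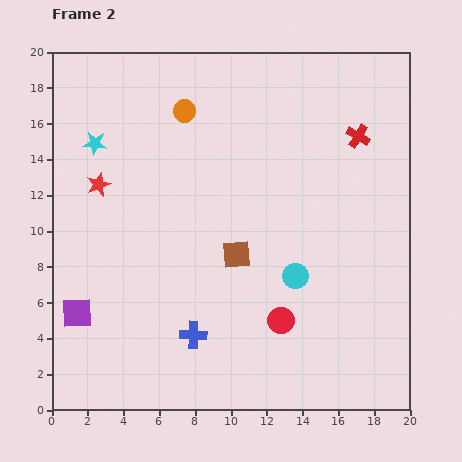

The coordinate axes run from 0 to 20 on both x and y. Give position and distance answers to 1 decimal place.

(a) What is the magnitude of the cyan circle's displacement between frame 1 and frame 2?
6.1

The cyan circle moved from (16.7, 2.3) to (13.6, 7.5), a distance of √(3.1² + 5.2²) ≈ 6.1.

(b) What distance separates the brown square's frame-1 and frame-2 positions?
5.6

The brown square moved from (15.7, 7.2) to (10.3, 8.7), a distance of √(5.4² + 1.5²) ≈ 5.6.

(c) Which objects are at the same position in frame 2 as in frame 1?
the blue cross, the red circle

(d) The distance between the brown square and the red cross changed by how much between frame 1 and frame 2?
+1.1

Distance in frame 1: 8.4. Distance in frame 2: 9.5.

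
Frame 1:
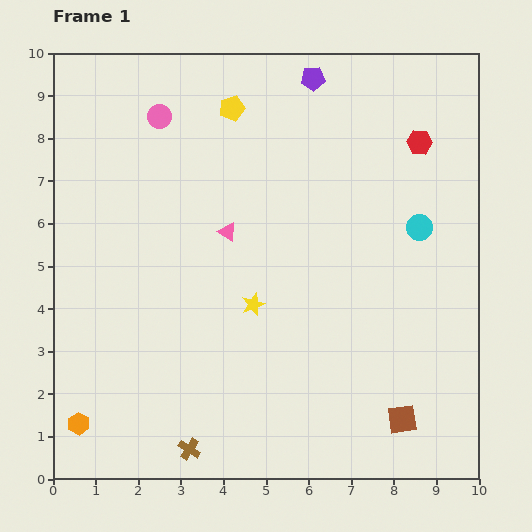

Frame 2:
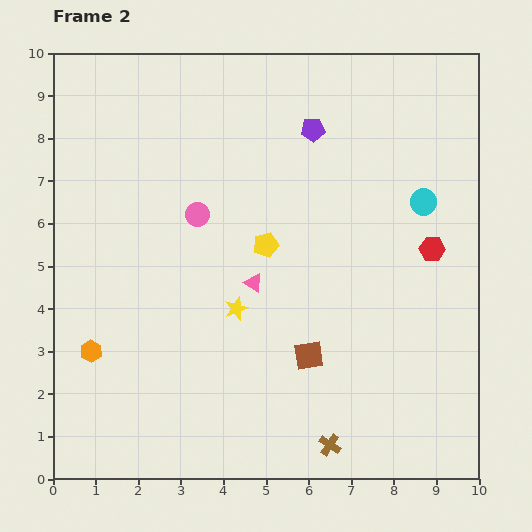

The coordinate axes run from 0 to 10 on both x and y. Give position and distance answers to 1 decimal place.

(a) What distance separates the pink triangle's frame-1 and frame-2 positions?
1.3

The pink triangle moved from (4.1, 5.8) to (4.7, 4.6), a distance of √(0.6² + 1.2²) ≈ 1.3.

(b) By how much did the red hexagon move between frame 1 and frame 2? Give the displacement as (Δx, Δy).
(0.3, -2.5)

The red hexagon was at (8.6, 7.9) in frame 1 and (8.9, 5.4) in frame 2.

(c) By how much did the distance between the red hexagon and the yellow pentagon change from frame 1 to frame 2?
-0.6

Distance in frame 1: 4.5. Distance in frame 2: 3.9.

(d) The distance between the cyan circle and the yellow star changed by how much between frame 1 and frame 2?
+0.8

Distance in frame 1: 4.3. Distance in frame 2: 5.1.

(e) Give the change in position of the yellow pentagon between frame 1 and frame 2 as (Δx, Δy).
(0.8, -3.2)

The yellow pentagon was at (4.2, 8.7) in frame 1 and (5.0, 5.5) in frame 2.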